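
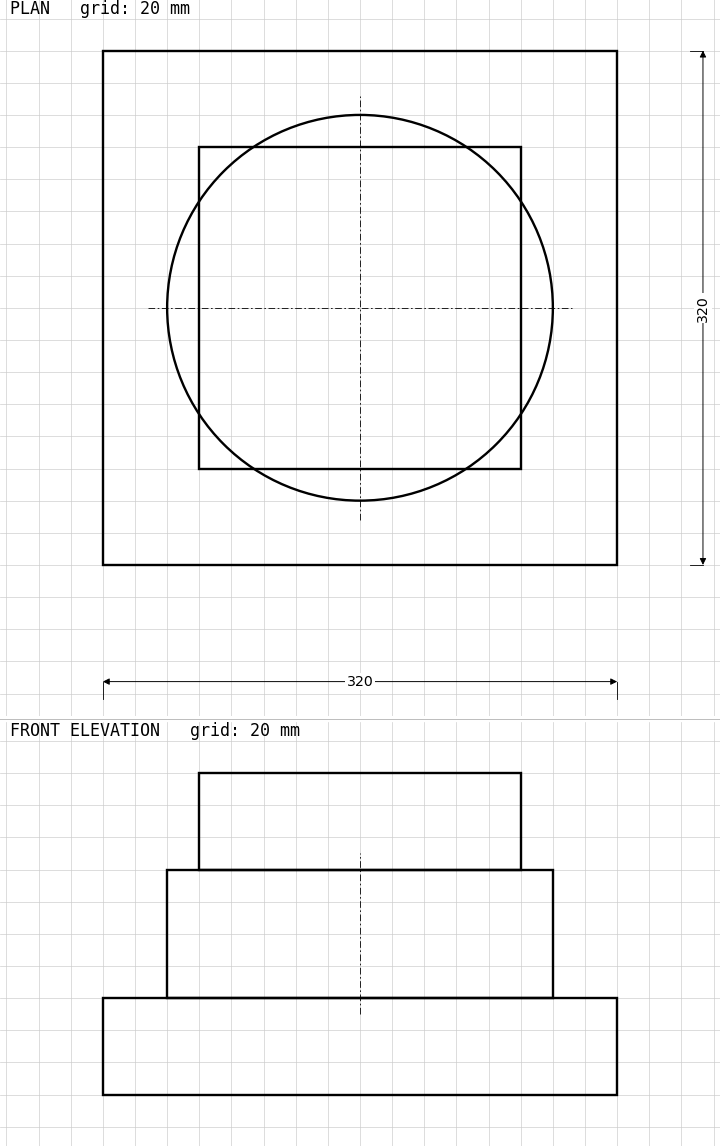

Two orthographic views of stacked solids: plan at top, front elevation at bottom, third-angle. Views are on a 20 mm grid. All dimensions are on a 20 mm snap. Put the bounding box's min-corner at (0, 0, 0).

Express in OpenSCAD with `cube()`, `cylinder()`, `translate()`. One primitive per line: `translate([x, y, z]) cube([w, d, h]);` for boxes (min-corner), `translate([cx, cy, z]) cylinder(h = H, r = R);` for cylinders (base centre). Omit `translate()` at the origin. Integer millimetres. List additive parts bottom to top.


cube([320, 320, 60]);
translate([160, 160, 60]) cylinder(h = 80, r = 120);
translate([60, 60, 140]) cube([200, 200, 60]);


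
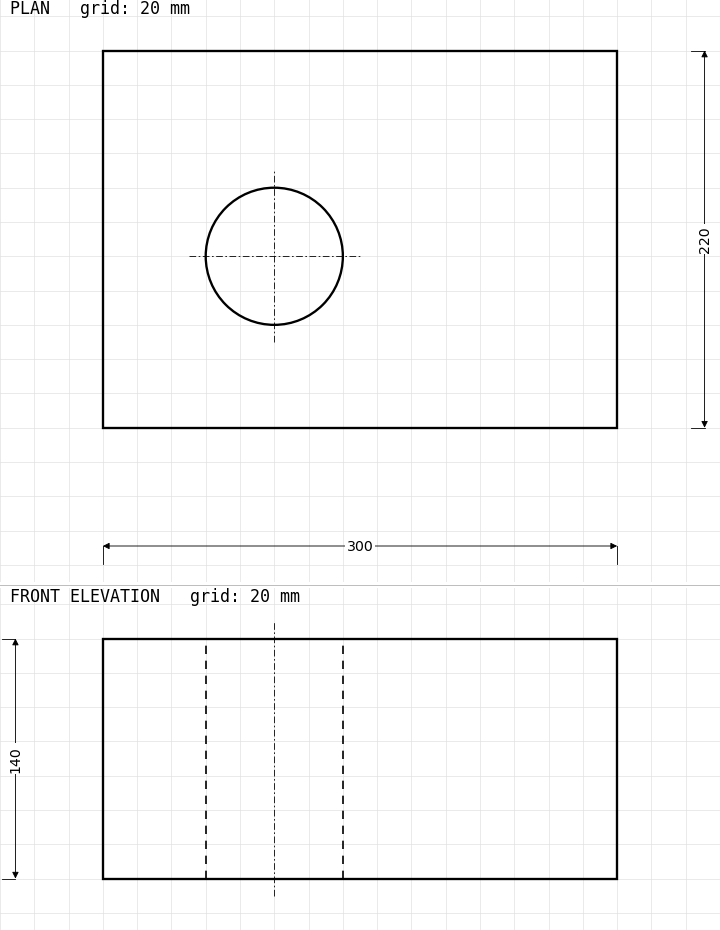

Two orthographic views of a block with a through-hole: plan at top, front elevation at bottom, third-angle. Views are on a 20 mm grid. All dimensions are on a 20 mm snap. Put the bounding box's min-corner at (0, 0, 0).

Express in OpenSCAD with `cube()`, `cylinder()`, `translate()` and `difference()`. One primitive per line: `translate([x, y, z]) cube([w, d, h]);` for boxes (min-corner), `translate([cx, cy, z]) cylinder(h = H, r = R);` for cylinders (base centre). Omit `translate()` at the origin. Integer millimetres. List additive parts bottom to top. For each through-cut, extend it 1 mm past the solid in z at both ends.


difference() {
  cube([300, 220, 140]);
  translate([100, 100, -1]) cylinder(h = 142, r = 40);
}


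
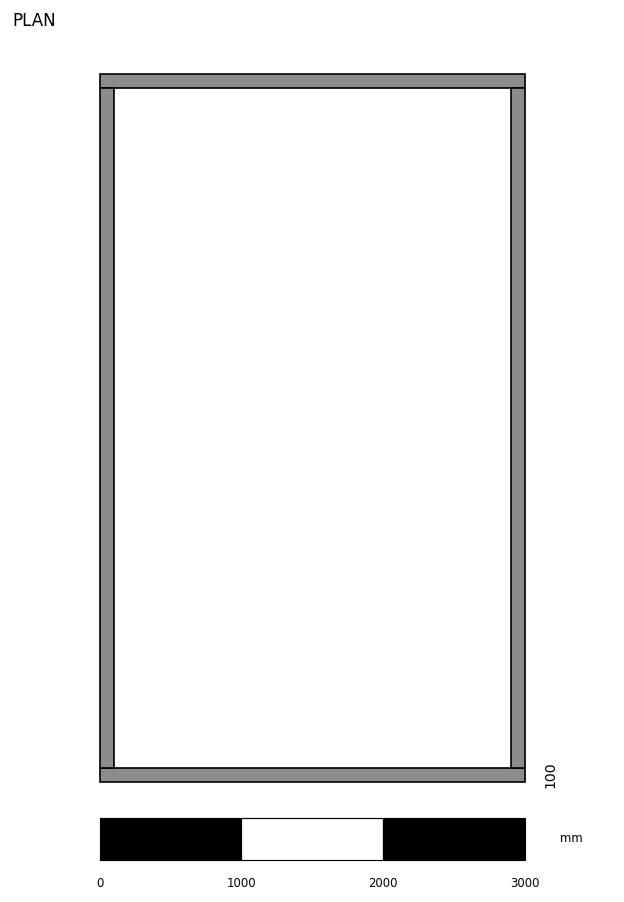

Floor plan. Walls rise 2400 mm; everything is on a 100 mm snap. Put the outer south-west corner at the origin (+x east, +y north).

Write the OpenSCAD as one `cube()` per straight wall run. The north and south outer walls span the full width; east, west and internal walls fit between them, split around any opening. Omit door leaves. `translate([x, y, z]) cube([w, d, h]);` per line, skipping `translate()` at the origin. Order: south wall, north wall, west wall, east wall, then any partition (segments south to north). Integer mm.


cube([3000, 100, 2400]);
translate([0, 4900, 0]) cube([3000, 100, 2400]);
translate([0, 100, 0]) cube([100, 4800, 2400]);
translate([2900, 100, 0]) cube([100, 4800, 2400]);


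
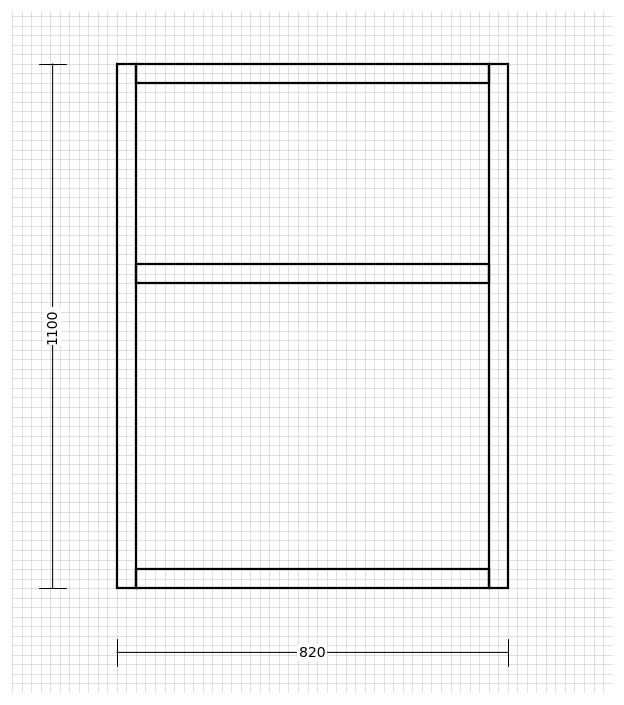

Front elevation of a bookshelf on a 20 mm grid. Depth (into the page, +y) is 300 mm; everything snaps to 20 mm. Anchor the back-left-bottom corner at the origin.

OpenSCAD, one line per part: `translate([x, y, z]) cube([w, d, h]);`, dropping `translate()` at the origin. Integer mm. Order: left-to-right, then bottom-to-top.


cube([40, 300, 1100]);
translate([40, 0, 0]) cube([740, 300, 40]);
translate([40, 0, 640]) cube([740, 300, 40]);
translate([40, 0, 1060]) cube([740, 300, 40]);
translate([780, 0, 0]) cube([40, 300, 1100]);


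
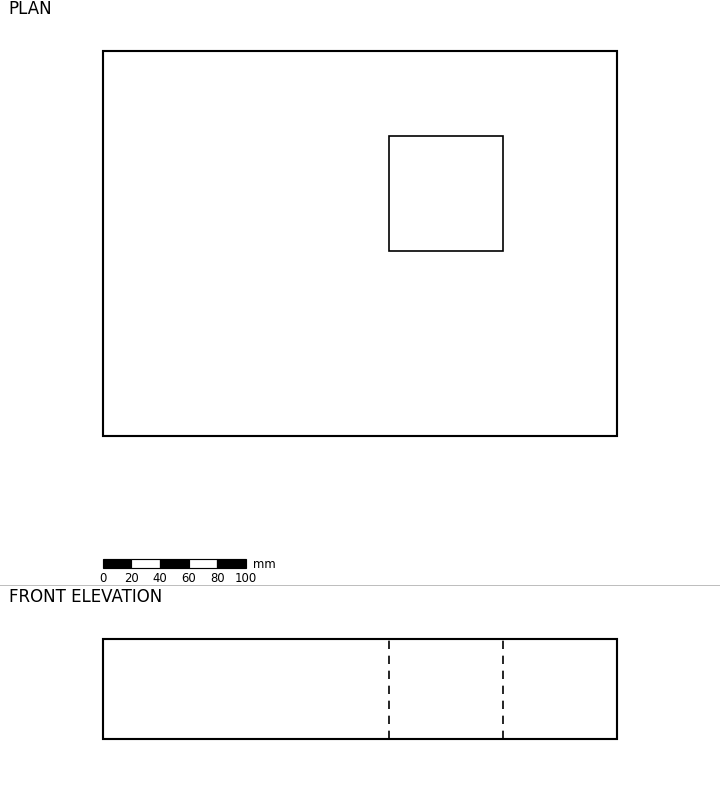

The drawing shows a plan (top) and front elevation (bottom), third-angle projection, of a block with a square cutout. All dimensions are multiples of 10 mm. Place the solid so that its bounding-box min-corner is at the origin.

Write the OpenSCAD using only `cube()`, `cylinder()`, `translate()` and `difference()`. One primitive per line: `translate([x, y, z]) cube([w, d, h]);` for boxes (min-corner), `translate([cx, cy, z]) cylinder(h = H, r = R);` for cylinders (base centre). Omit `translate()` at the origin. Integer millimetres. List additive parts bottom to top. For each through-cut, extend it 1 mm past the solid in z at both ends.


difference() {
  cube([360, 270, 70]);
  translate([200, 130, -1]) cube([80, 80, 72]);
}


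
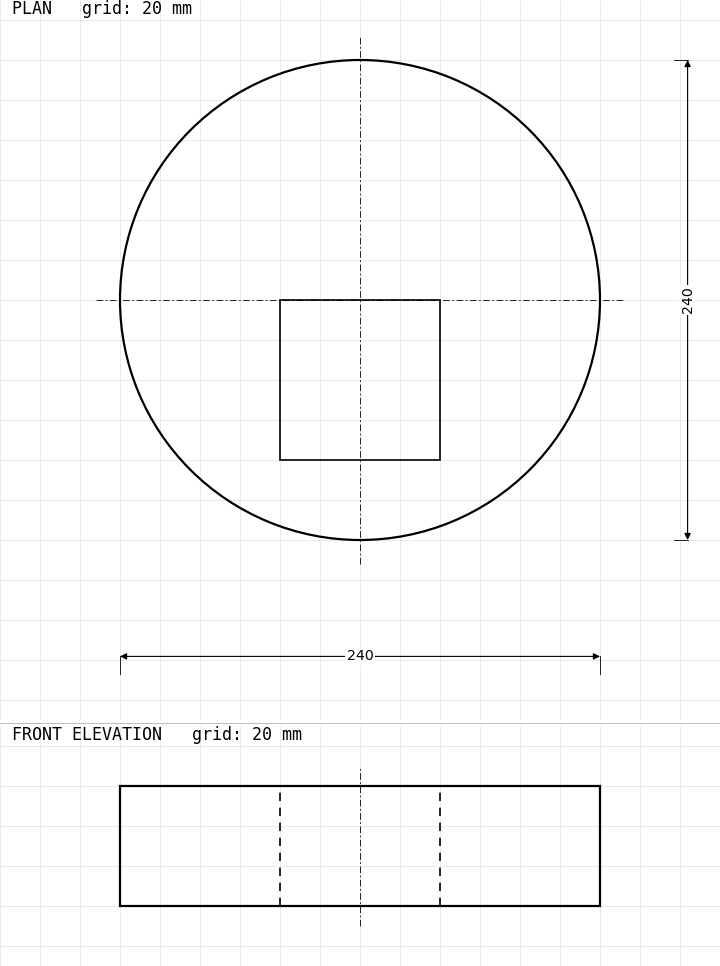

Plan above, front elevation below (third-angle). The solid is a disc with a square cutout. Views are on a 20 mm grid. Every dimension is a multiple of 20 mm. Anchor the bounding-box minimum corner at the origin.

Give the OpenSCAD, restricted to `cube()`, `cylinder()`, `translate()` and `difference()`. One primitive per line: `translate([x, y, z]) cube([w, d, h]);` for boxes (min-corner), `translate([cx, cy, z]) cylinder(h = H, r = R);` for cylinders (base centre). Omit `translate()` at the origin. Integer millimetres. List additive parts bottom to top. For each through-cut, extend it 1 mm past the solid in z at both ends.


difference() {
  translate([120, 120, 0]) cylinder(h = 60, r = 120);
  translate([80, 40, -1]) cube([80, 80, 62]);
}


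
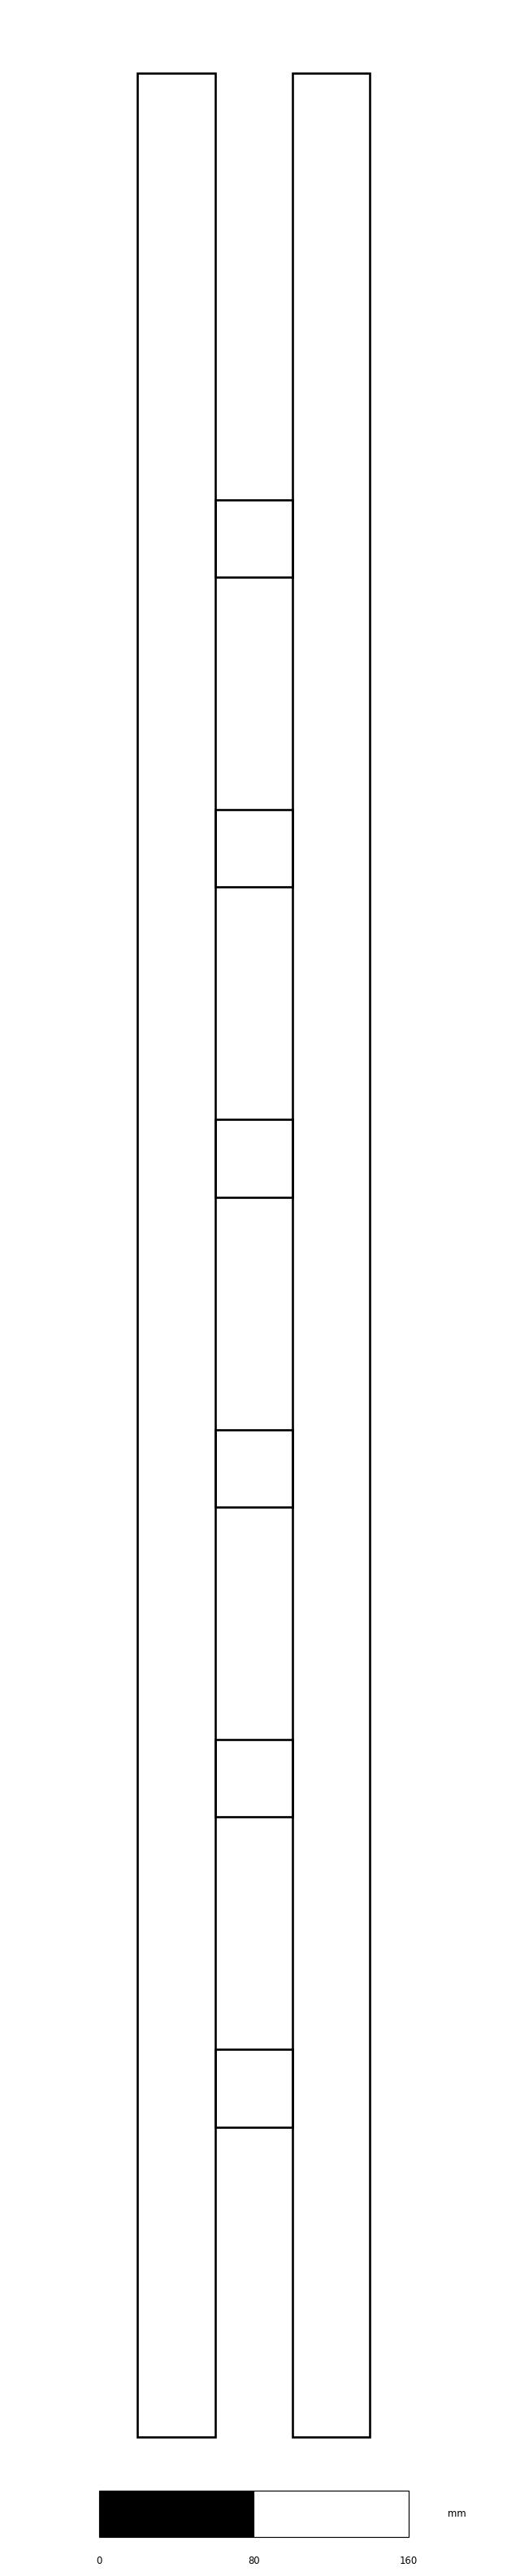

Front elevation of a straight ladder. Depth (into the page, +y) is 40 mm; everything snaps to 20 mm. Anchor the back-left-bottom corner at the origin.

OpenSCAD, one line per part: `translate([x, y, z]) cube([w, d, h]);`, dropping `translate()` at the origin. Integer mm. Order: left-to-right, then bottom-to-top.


cube([40, 40, 1220]);
translate([40, 0, 160]) cube([40, 40, 40]);
translate([40, 0, 320]) cube([40, 40, 40]);
translate([40, 0, 480]) cube([40, 40, 40]);
translate([40, 0, 640]) cube([40, 40, 40]);
translate([40, 0, 800]) cube([40, 40, 40]);
translate([40, 0, 960]) cube([40, 40, 40]);
translate([80, 0, 0]) cube([40, 40, 1220]);


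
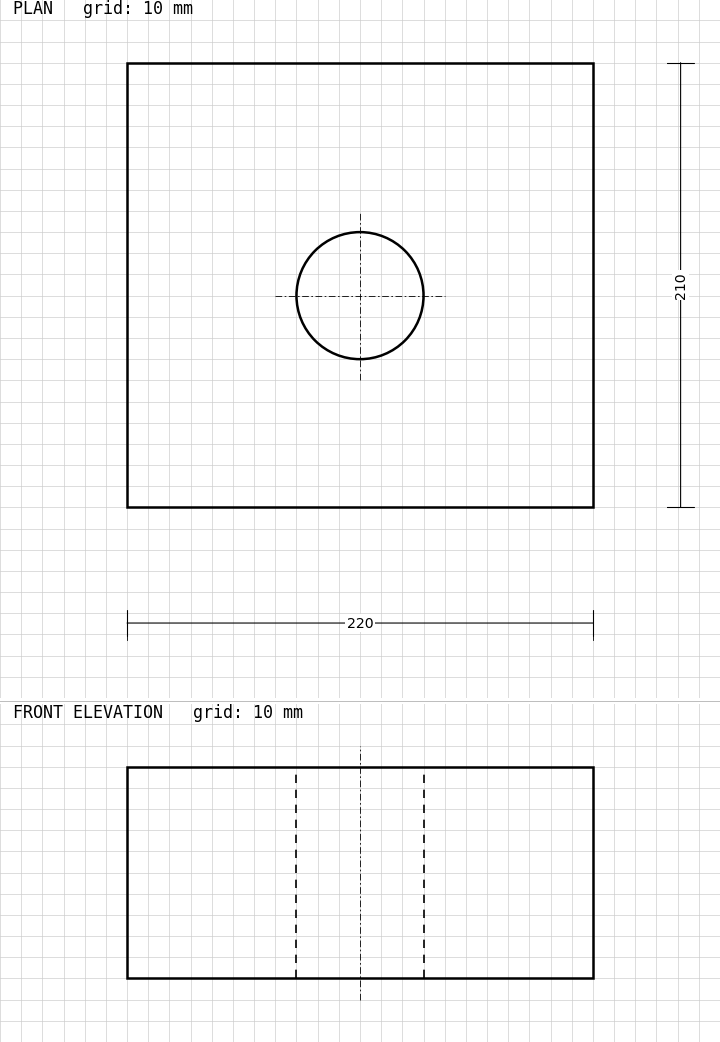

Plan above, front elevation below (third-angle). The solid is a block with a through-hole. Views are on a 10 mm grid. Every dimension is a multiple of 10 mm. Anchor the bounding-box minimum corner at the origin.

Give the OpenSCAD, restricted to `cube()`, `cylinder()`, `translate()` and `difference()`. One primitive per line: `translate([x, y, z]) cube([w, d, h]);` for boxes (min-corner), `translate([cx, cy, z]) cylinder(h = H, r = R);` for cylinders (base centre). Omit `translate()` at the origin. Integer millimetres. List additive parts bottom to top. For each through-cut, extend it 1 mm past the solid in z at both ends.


difference() {
  cube([220, 210, 100]);
  translate([110, 100, -1]) cylinder(h = 102, r = 30);
}


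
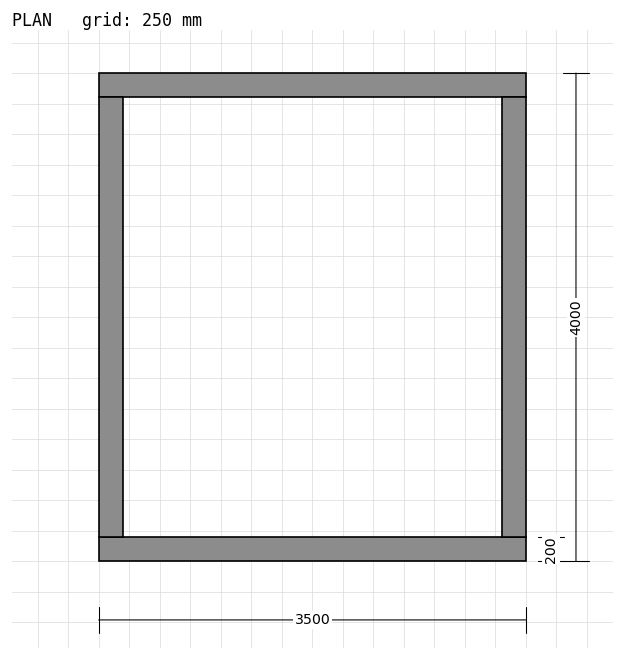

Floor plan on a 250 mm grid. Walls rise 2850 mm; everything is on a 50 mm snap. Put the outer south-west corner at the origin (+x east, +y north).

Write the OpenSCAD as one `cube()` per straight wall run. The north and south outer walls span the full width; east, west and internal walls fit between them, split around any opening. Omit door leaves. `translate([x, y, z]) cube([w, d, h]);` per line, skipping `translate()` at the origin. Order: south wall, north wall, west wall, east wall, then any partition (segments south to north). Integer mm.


cube([3500, 200, 2850]);
translate([0, 3800, 0]) cube([3500, 200, 2850]);
translate([0, 200, 0]) cube([200, 3600, 2850]);
translate([3300, 200, 0]) cube([200, 3600, 2850]);


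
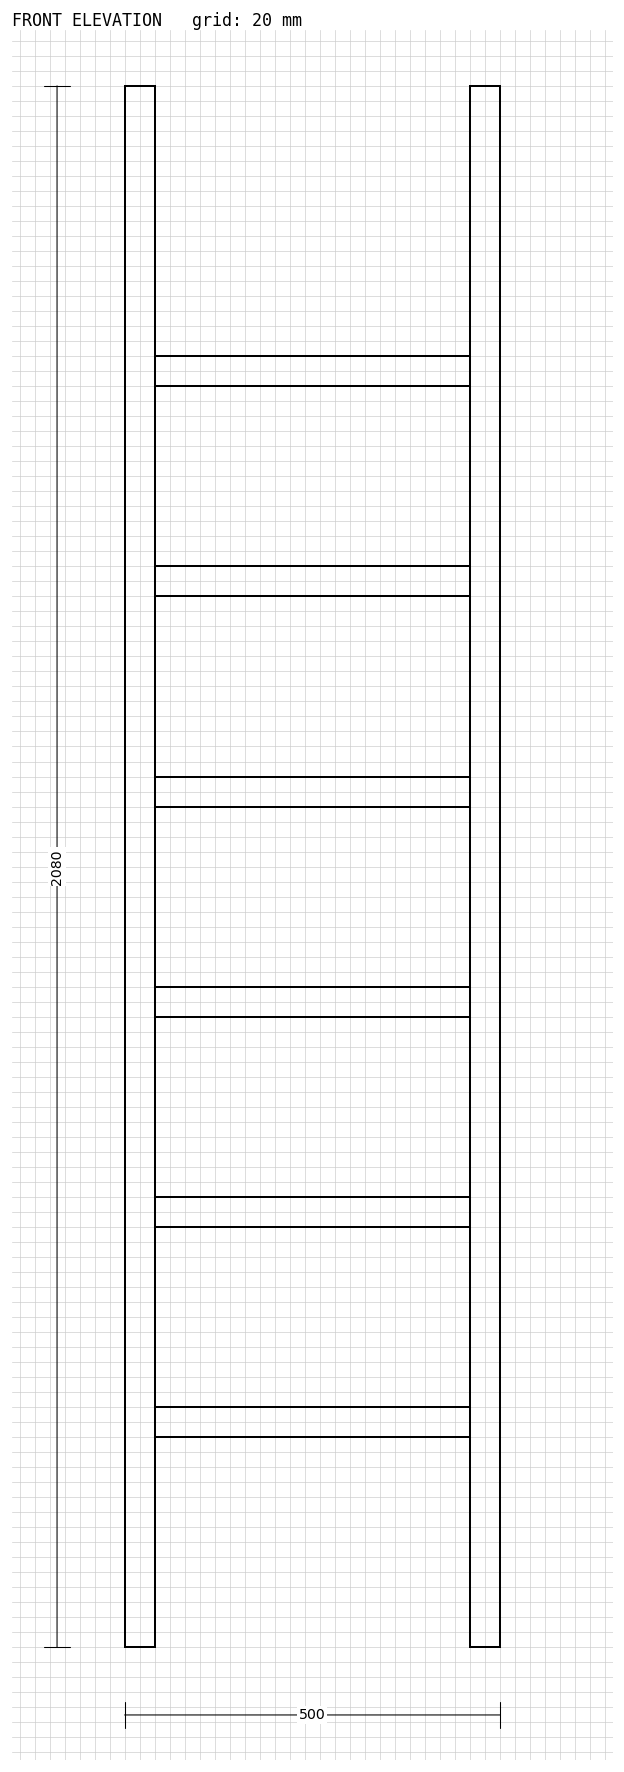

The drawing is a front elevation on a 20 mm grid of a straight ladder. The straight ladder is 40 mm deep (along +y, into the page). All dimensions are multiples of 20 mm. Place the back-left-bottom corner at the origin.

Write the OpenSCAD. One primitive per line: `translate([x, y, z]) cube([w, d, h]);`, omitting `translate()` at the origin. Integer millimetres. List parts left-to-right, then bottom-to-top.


cube([40, 40, 2080]);
translate([40, 0, 280]) cube([420, 40, 40]);
translate([40, 0, 560]) cube([420, 40, 40]);
translate([40, 0, 840]) cube([420, 40, 40]);
translate([40, 0, 1120]) cube([420, 40, 40]);
translate([40, 0, 1400]) cube([420, 40, 40]);
translate([40, 0, 1680]) cube([420, 40, 40]);
translate([460, 0, 0]) cube([40, 40, 2080]);


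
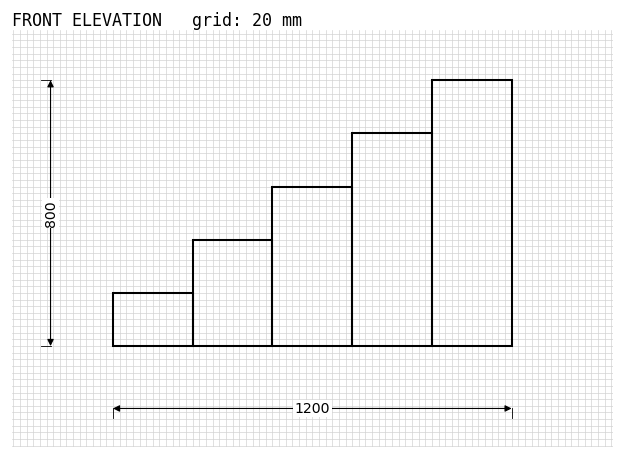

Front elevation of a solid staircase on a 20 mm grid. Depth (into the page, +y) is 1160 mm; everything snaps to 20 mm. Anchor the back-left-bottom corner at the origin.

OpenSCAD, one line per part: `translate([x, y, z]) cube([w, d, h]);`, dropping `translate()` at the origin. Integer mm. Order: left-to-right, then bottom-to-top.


cube([240, 1160, 160]);
translate([240, 0, 0]) cube([240, 1160, 320]);
translate([480, 0, 0]) cube([240, 1160, 480]);
translate([720, 0, 0]) cube([240, 1160, 640]);
translate([960, 0, 0]) cube([240, 1160, 800]);


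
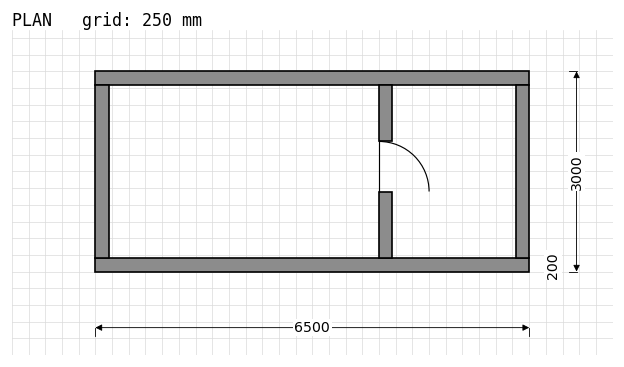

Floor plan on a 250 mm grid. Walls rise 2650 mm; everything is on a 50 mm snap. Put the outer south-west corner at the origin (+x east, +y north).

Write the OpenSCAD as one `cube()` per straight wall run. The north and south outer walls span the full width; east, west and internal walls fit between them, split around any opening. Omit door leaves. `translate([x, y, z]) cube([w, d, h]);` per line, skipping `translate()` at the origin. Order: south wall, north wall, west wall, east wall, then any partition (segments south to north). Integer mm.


cube([6500, 200, 2650]);
translate([0, 2800, 0]) cube([6500, 200, 2650]);
translate([0, 200, 0]) cube([200, 2600, 2650]);
translate([6300, 200, 0]) cube([200, 2600, 2650]);
translate([4250, 200, 0]) cube([200, 1000, 2650]);
translate([4250, 1950, 0]) cube([200, 850, 2650]);


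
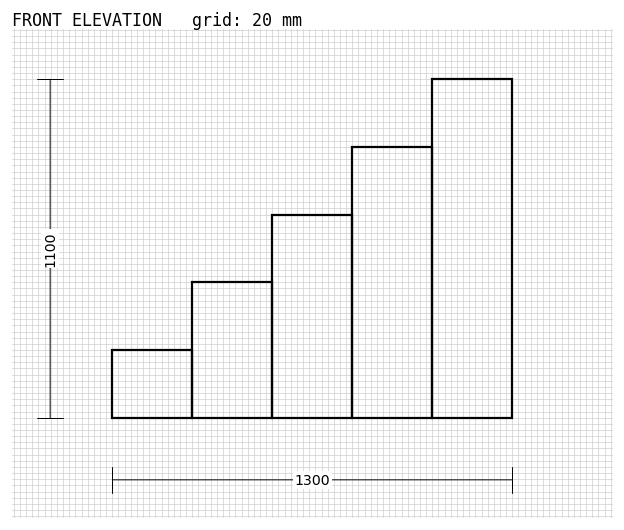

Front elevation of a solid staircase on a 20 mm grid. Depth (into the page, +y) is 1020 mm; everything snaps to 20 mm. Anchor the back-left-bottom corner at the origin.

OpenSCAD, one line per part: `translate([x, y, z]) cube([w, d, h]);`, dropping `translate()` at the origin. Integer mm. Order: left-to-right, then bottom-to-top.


cube([260, 1020, 220]);
translate([260, 0, 0]) cube([260, 1020, 440]);
translate([520, 0, 0]) cube([260, 1020, 660]);
translate([780, 0, 0]) cube([260, 1020, 880]);
translate([1040, 0, 0]) cube([260, 1020, 1100]);


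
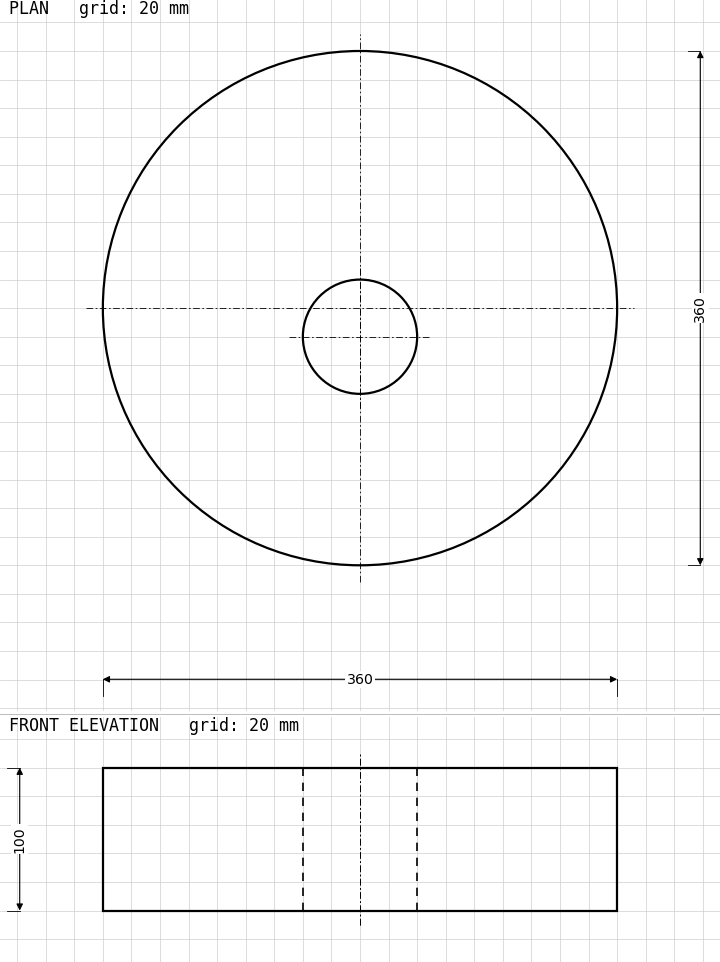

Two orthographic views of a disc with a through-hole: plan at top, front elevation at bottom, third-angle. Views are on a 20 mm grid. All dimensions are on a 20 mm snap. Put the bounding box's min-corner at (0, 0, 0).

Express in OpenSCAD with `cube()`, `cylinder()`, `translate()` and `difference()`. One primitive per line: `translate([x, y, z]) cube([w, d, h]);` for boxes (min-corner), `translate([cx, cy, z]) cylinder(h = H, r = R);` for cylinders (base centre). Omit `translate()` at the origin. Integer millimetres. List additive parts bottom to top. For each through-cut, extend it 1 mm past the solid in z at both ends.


difference() {
  translate([180, 180, 0]) cylinder(h = 100, r = 180);
  translate([180, 160, -1]) cylinder(h = 102, r = 40);
}


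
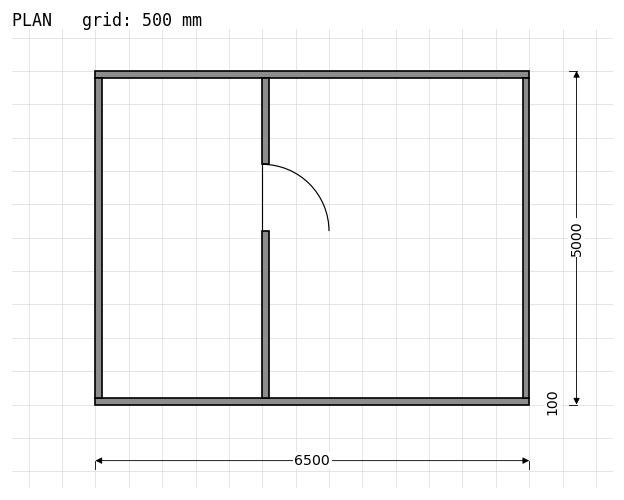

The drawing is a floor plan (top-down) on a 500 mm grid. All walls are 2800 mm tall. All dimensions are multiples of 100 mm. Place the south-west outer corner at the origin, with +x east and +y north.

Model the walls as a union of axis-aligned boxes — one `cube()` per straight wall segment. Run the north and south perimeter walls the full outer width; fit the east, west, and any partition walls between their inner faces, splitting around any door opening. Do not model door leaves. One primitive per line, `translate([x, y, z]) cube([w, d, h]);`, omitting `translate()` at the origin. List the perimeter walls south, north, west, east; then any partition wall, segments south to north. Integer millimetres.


cube([6500, 100, 2800]);
translate([0, 4900, 0]) cube([6500, 100, 2800]);
translate([0, 100, 0]) cube([100, 4800, 2800]);
translate([6400, 100, 0]) cube([100, 4800, 2800]);
translate([2500, 100, 0]) cube([100, 2500, 2800]);
translate([2500, 3600, 0]) cube([100, 1300, 2800]);


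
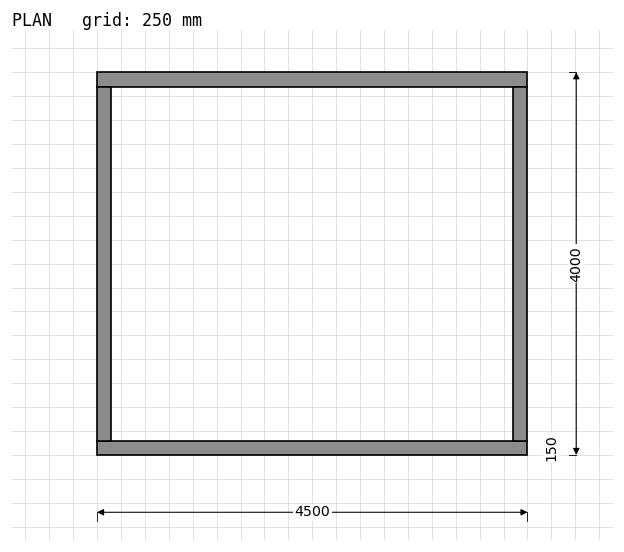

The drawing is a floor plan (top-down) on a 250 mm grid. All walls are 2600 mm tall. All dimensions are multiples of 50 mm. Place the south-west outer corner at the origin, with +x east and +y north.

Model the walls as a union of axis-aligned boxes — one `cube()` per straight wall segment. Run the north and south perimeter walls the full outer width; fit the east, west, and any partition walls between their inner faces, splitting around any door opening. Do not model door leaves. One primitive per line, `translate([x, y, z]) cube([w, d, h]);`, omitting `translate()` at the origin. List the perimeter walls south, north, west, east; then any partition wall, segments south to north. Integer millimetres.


cube([4500, 150, 2600]);
translate([0, 3850, 0]) cube([4500, 150, 2600]);
translate([0, 150, 0]) cube([150, 3700, 2600]);
translate([4350, 150, 0]) cube([150, 3700, 2600]);


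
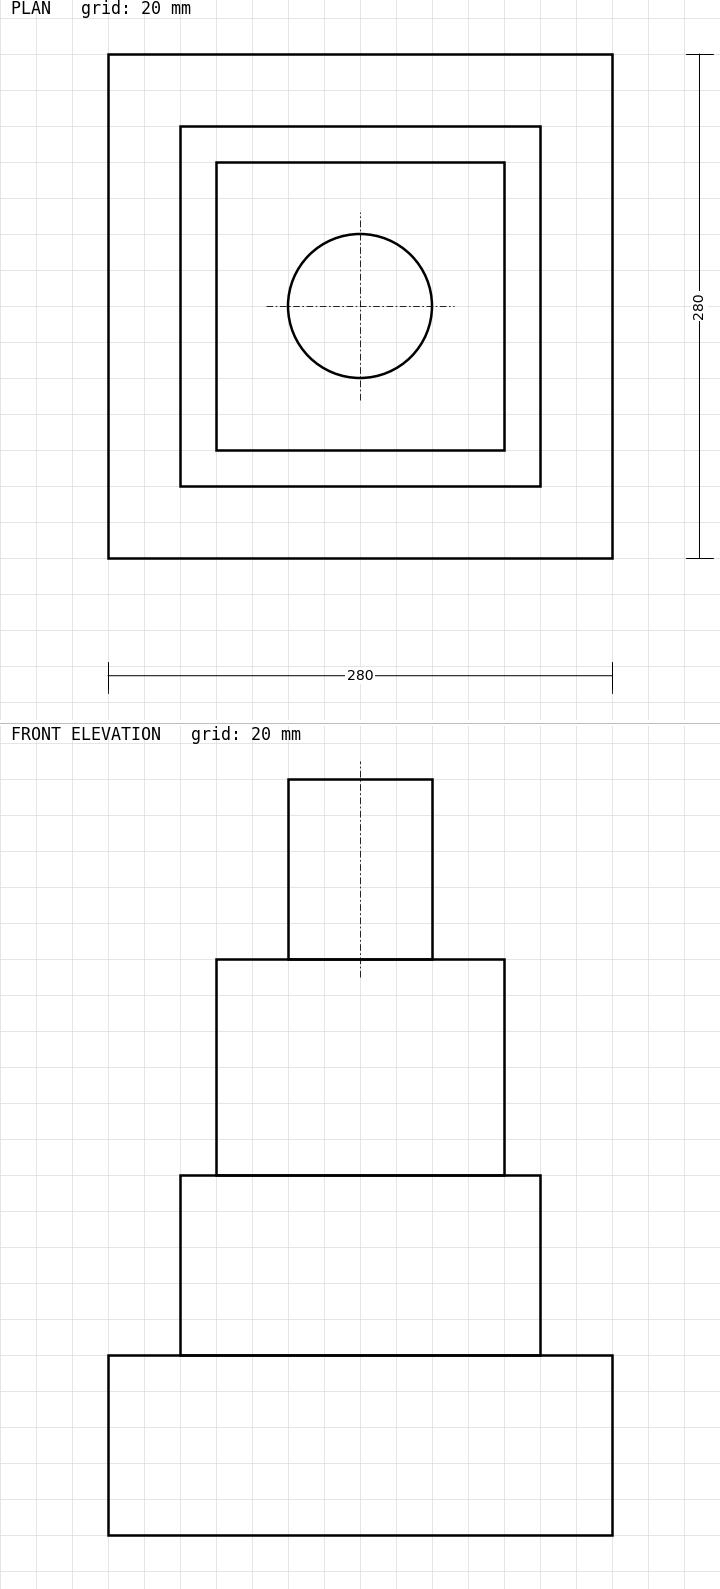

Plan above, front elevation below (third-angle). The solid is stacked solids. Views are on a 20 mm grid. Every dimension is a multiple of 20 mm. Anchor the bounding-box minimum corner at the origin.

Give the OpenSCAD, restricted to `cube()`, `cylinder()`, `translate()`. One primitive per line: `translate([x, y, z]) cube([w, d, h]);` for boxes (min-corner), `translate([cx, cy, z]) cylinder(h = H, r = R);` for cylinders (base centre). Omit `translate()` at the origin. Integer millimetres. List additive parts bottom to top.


cube([280, 280, 100]);
translate([40, 40, 100]) cube([200, 200, 100]);
translate([60, 60, 200]) cube([160, 160, 120]);
translate([140, 140, 320]) cylinder(h = 100, r = 40);


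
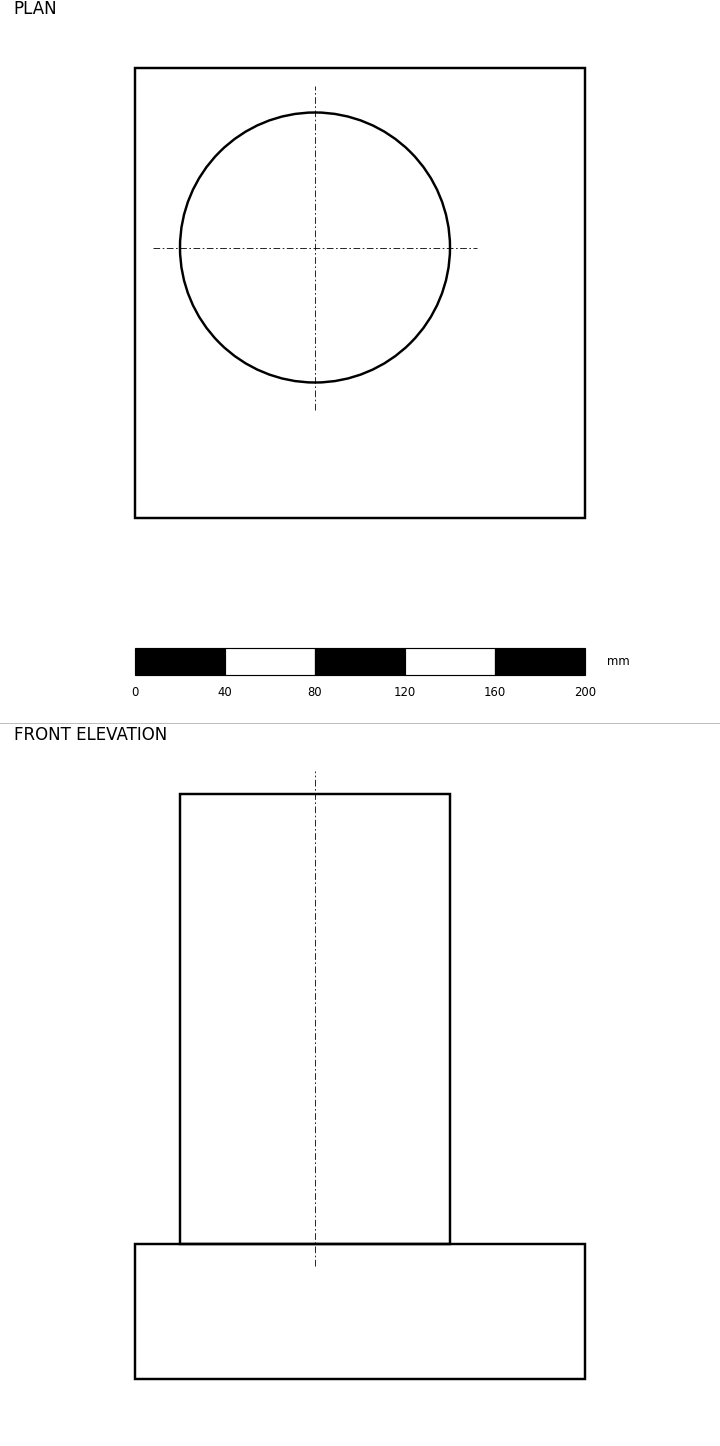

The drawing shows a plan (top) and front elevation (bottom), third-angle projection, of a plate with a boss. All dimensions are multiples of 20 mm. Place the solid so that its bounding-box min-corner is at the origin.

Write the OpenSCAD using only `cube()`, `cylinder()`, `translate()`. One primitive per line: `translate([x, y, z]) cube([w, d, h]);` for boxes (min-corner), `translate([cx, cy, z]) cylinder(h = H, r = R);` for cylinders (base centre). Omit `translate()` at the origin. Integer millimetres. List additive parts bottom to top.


cube([200, 200, 60]);
translate([80, 120, 60]) cylinder(h = 200, r = 60);


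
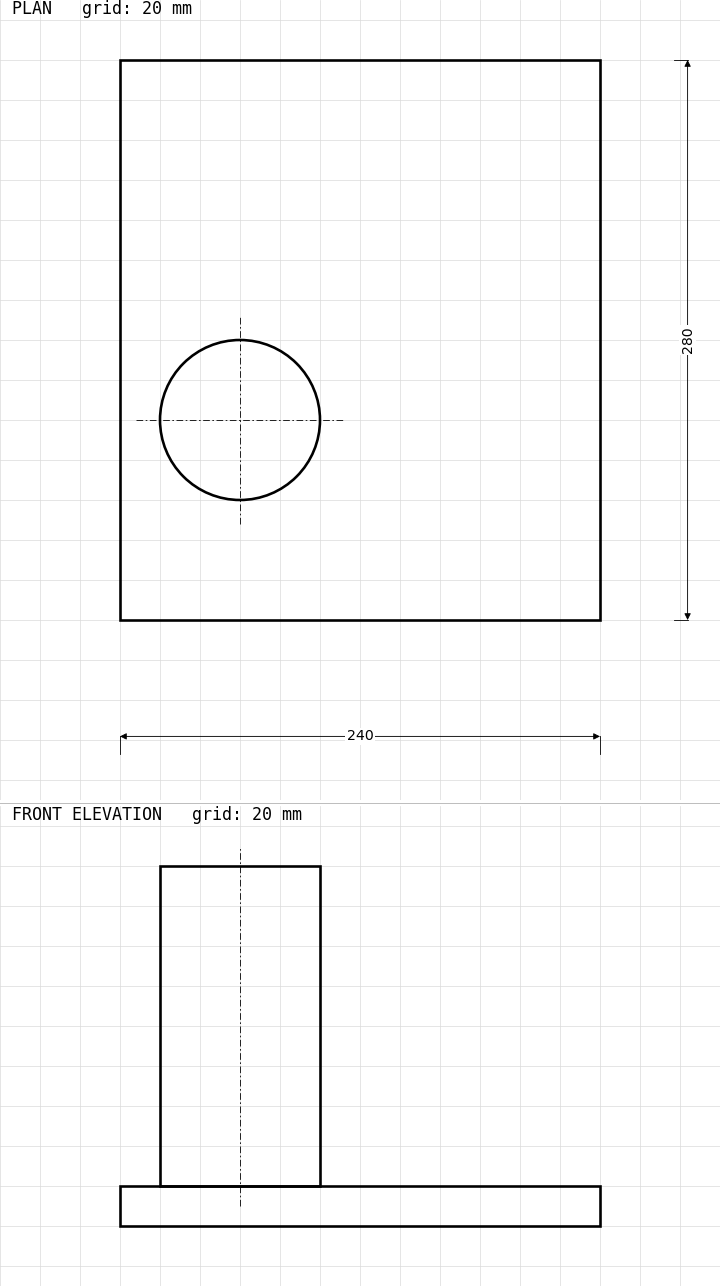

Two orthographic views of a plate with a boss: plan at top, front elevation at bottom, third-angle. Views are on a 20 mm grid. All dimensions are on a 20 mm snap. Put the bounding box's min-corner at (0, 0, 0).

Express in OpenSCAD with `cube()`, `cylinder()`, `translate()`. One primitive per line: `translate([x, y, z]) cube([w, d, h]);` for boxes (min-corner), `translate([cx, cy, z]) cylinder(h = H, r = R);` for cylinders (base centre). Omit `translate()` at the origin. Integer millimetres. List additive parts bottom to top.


cube([240, 280, 20]);
translate([60, 100, 20]) cylinder(h = 160, r = 40);


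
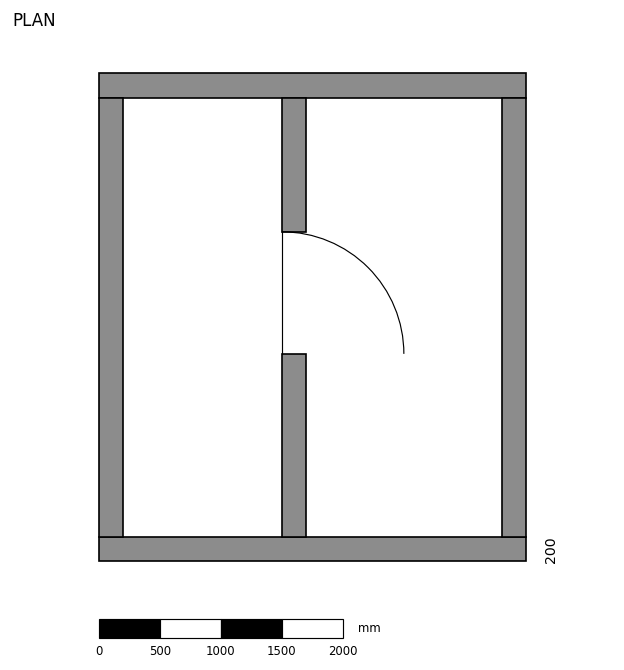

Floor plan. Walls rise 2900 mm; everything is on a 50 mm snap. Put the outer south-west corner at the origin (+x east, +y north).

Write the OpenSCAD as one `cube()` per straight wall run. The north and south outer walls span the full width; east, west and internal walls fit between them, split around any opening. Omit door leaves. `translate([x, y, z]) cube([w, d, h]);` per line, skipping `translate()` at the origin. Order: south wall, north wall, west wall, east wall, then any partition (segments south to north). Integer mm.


cube([3500, 200, 2900]);
translate([0, 3800, 0]) cube([3500, 200, 2900]);
translate([0, 200, 0]) cube([200, 3600, 2900]);
translate([3300, 200, 0]) cube([200, 3600, 2900]);
translate([1500, 200, 0]) cube([200, 1500, 2900]);
translate([1500, 2700, 0]) cube([200, 1100, 2900]);


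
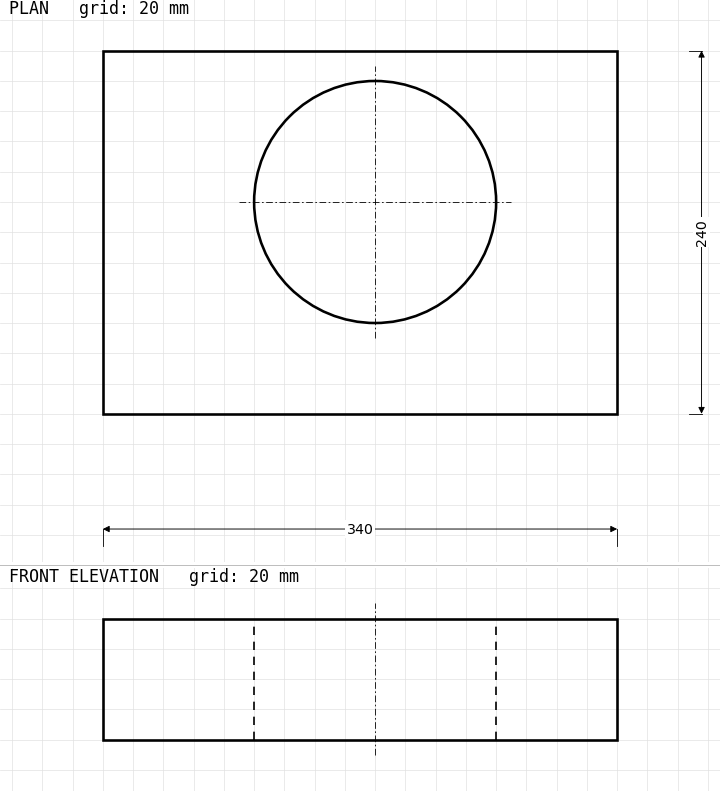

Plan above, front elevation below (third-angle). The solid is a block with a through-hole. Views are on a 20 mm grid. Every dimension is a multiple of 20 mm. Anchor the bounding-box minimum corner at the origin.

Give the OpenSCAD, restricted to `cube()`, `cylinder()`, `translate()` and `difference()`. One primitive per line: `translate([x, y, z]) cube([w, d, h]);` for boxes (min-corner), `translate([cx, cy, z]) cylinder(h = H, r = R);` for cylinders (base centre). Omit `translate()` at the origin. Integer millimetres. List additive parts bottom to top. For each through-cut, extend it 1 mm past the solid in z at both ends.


difference() {
  cube([340, 240, 80]);
  translate([180, 140, -1]) cylinder(h = 82, r = 80);
}


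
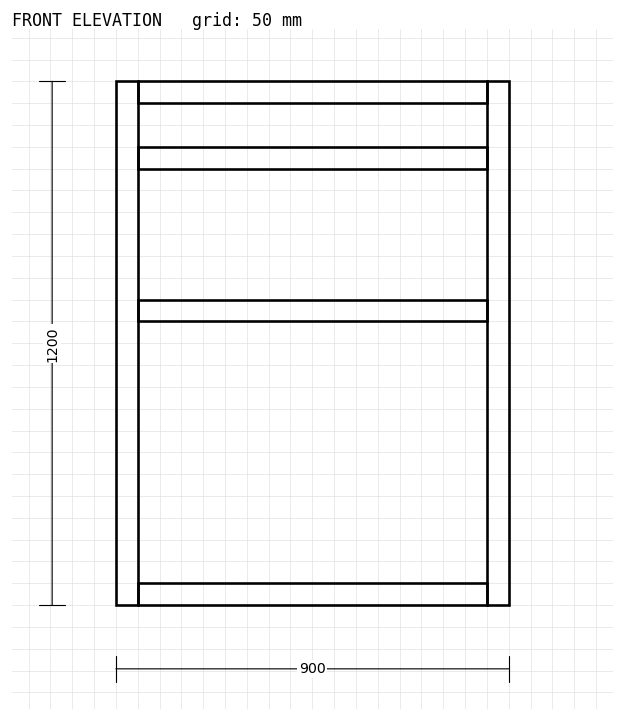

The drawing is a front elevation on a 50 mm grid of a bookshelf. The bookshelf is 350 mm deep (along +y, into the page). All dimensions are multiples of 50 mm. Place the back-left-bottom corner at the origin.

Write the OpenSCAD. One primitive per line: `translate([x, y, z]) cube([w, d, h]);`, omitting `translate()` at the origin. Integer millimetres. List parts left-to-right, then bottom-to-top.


cube([50, 350, 1200]);
translate([50, 0, 0]) cube([800, 350, 50]);
translate([50, 0, 650]) cube([800, 350, 50]);
translate([50, 0, 1000]) cube([800, 350, 50]);
translate([50, 0, 1150]) cube([800, 350, 50]);
translate([850, 0, 0]) cube([50, 350, 1200]);


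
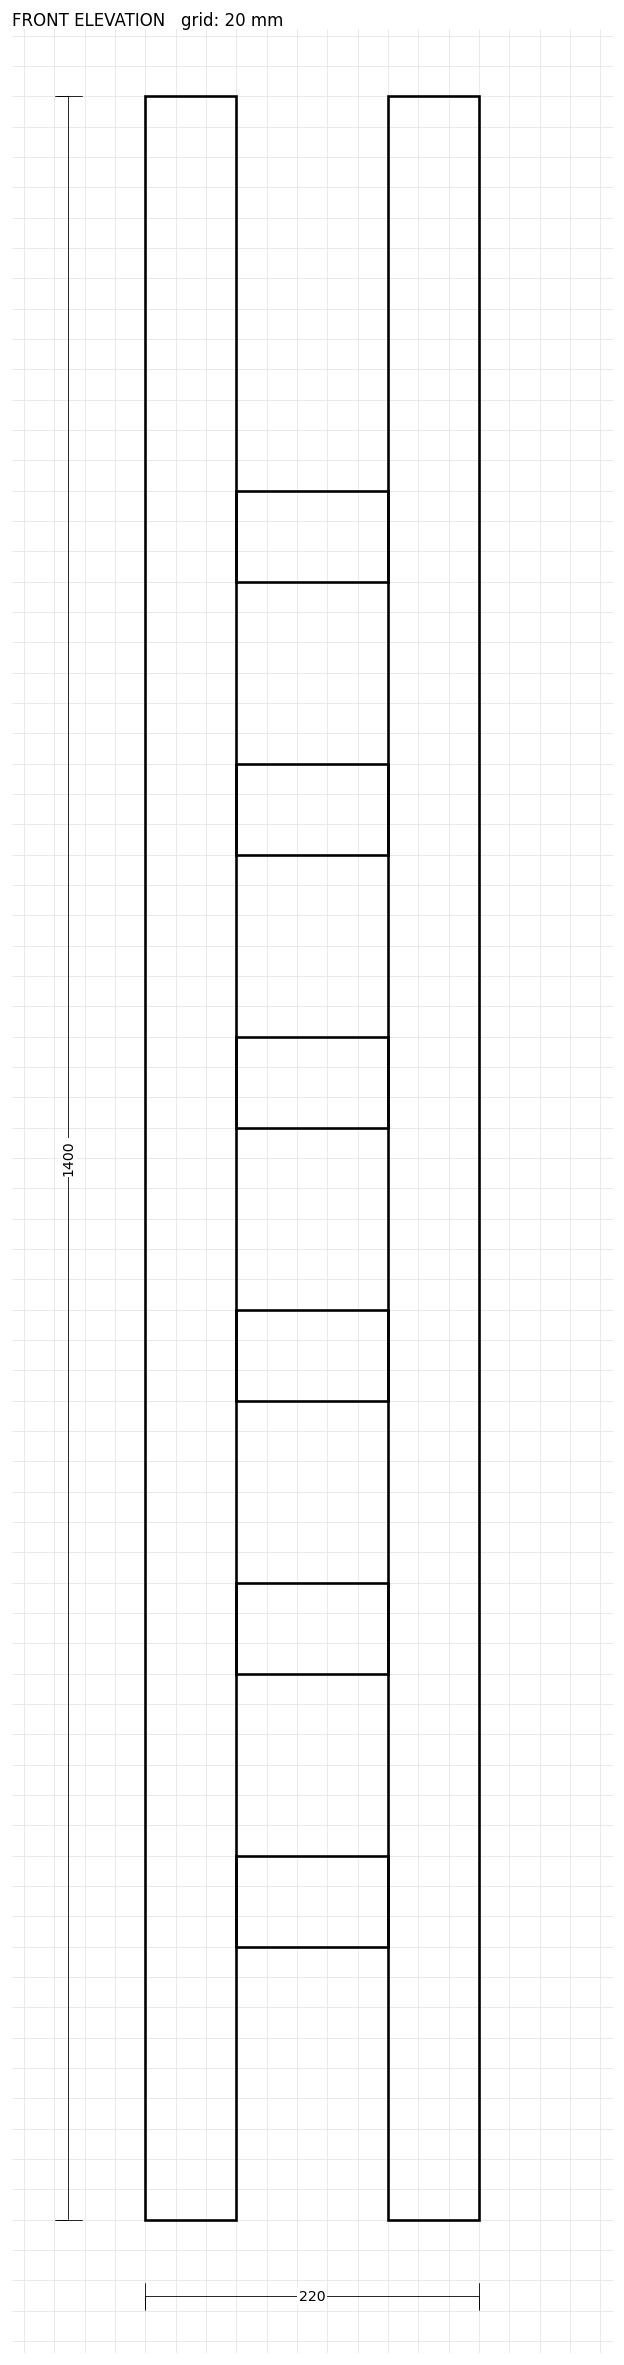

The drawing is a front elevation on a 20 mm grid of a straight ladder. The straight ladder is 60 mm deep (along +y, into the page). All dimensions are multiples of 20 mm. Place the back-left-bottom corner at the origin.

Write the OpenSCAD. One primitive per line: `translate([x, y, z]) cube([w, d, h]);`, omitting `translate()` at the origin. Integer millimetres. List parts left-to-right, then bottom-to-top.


cube([60, 60, 1400]);
translate([60, 0, 180]) cube([100, 60, 60]);
translate([60, 0, 360]) cube([100, 60, 60]);
translate([60, 0, 540]) cube([100, 60, 60]);
translate([60, 0, 720]) cube([100, 60, 60]);
translate([60, 0, 900]) cube([100, 60, 60]);
translate([60, 0, 1080]) cube([100, 60, 60]);
translate([160, 0, 0]) cube([60, 60, 1400]);


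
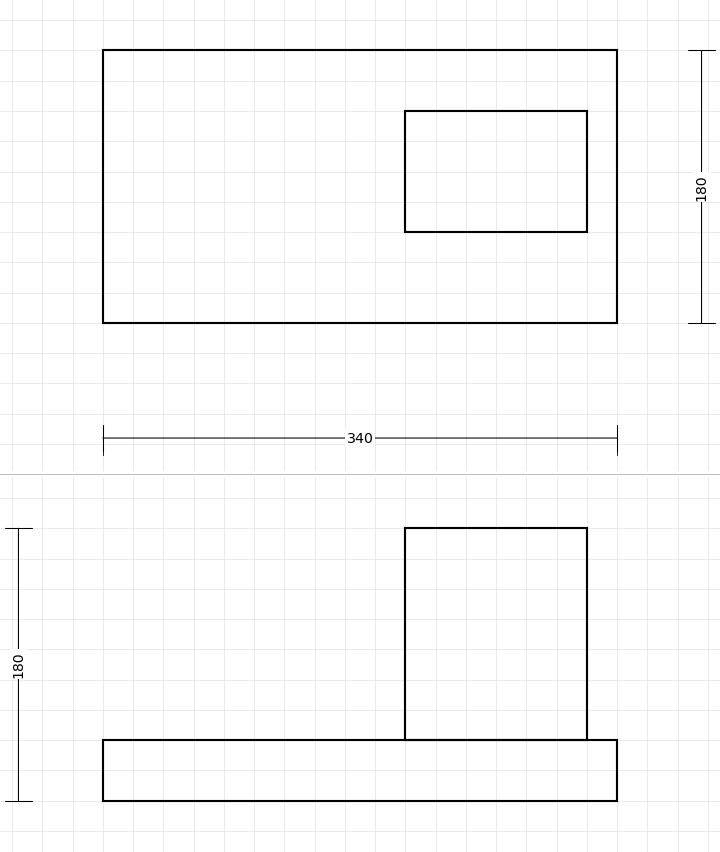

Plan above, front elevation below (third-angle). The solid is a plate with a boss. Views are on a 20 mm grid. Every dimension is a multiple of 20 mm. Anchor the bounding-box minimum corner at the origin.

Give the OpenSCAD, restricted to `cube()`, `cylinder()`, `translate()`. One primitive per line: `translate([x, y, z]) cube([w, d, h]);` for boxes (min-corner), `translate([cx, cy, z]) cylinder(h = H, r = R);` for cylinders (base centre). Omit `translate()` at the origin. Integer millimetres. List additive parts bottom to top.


cube([340, 180, 40]);
translate([200, 60, 40]) cube([120, 80, 140]);


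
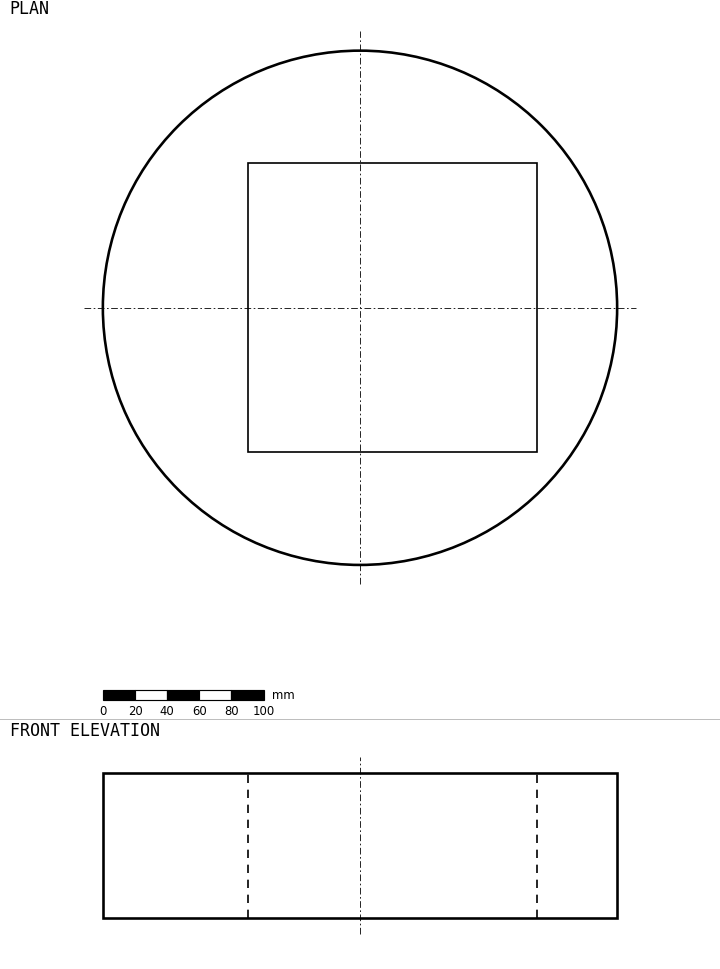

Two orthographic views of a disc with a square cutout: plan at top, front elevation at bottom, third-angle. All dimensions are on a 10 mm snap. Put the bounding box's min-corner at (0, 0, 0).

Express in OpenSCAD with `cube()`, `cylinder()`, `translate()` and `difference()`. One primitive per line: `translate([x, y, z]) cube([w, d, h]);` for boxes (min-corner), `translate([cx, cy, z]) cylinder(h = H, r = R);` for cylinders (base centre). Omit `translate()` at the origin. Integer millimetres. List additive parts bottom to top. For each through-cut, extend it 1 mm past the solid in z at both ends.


difference() {
  translate([160, 160, 0]) cylinder(h = 90, r = 160);
  translate([90, 70, -1]) cube([180, 180, 92]);
}


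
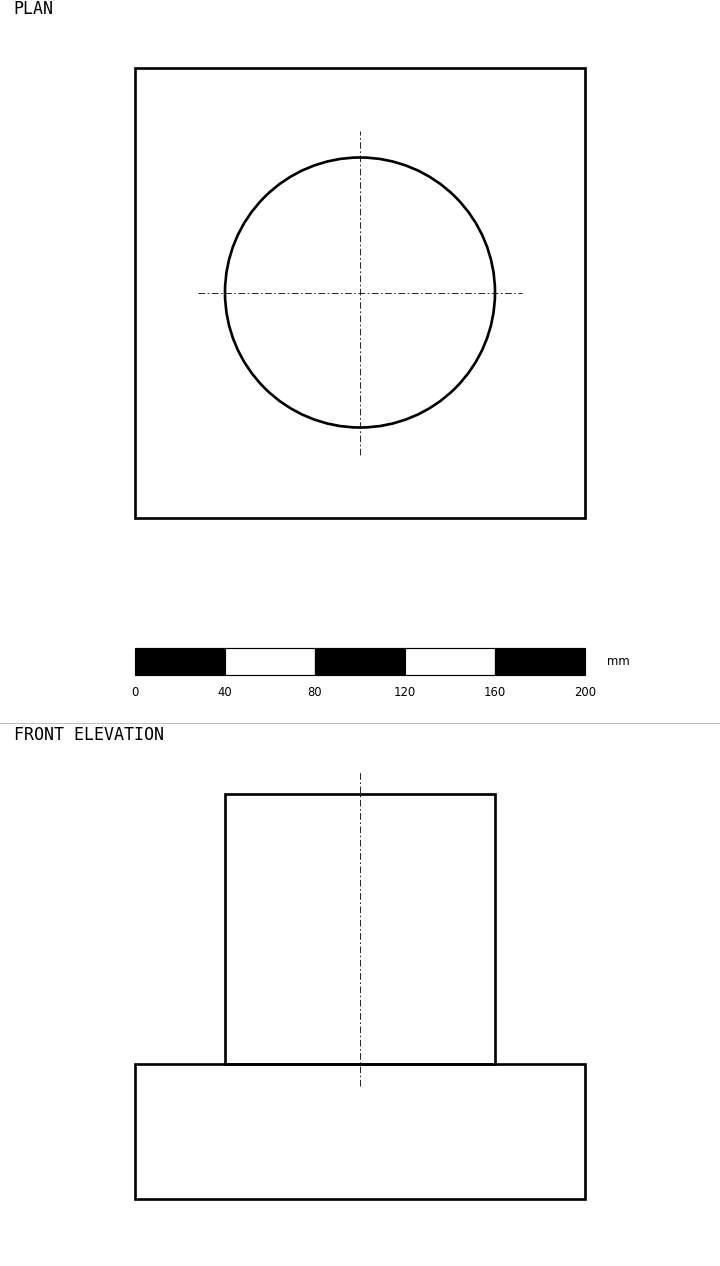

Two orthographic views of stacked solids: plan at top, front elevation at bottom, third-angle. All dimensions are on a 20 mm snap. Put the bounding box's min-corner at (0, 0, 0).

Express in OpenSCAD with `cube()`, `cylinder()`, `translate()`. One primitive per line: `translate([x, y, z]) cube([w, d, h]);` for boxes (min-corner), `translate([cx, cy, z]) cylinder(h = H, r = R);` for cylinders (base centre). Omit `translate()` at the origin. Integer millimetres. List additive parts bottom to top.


cube([200, 200, 60]);
translate([100, 100, 60]) cylinder(h = 120, r = 60);


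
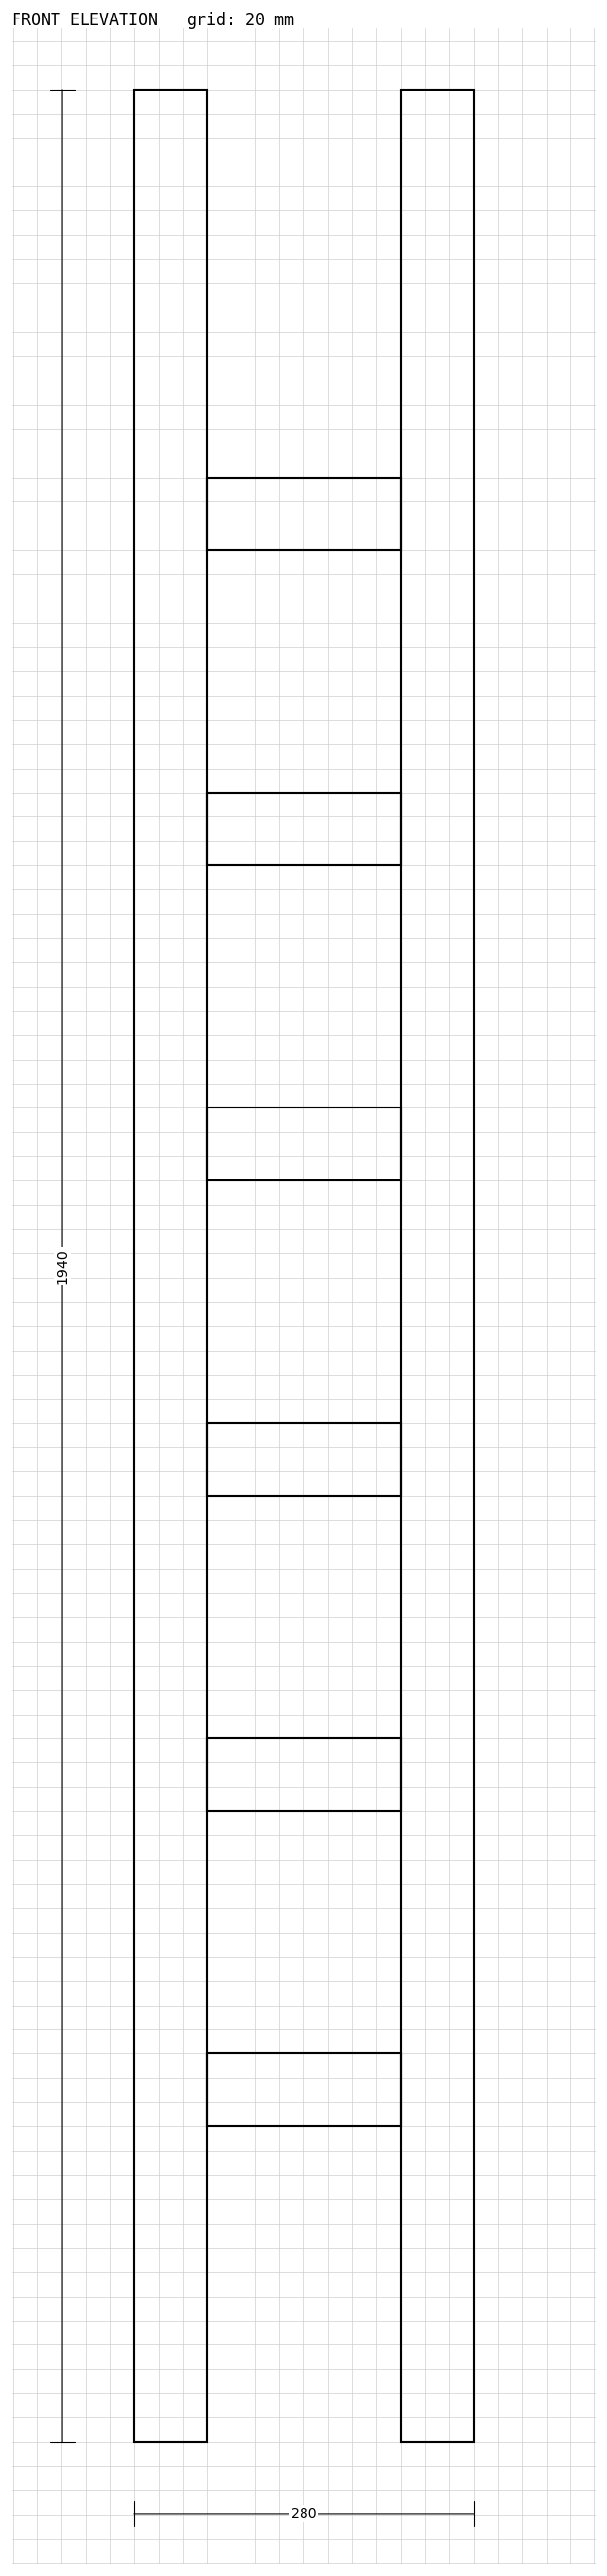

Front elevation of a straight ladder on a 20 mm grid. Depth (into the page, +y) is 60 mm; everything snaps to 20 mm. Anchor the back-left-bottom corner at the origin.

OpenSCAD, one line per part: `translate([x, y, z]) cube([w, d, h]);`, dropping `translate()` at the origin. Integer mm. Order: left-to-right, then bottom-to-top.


cube([60, 60, 1940]);
translate([60, 0, 260]) cube([160, 60, 60]);
translate([60, 0, 520]) cube([160, 60, 60]);
translate([60, 0, 780]) cube([160, 60, 60]);
translate([60, 0, 1040]) cube([160, 60, 60]);
translate([60, 0, 1300]) cube([160, 60, 60]);
translate([60, 0, 1560]) cube([160, 60, 60]);
translate([220, 0, 0]) cube([60, 60, 1940]);


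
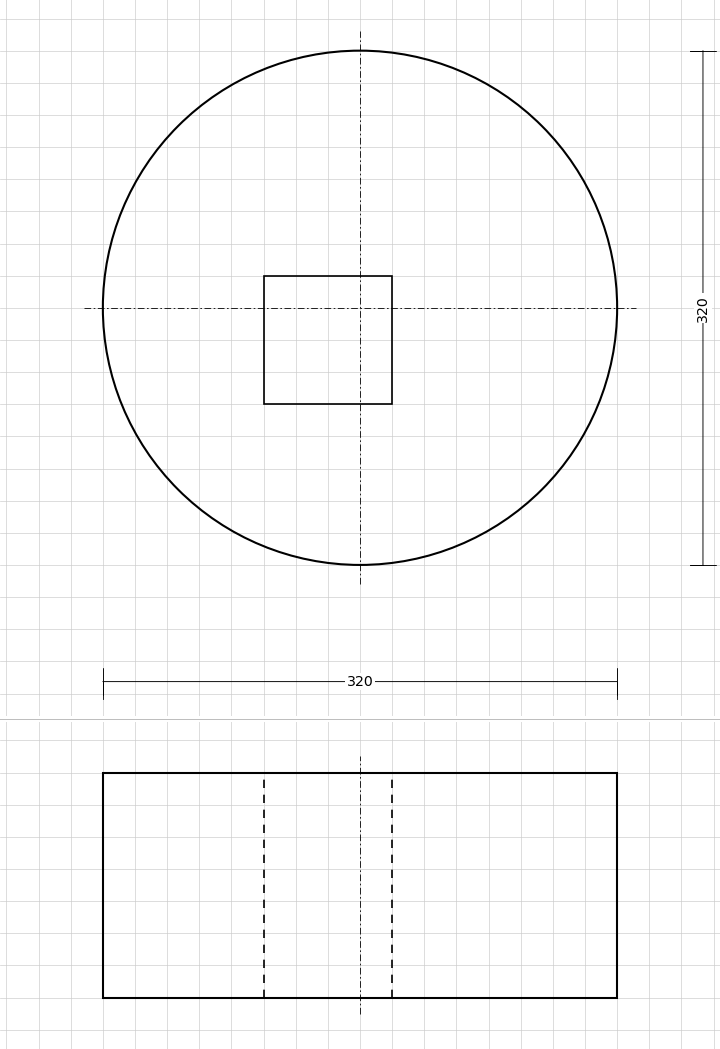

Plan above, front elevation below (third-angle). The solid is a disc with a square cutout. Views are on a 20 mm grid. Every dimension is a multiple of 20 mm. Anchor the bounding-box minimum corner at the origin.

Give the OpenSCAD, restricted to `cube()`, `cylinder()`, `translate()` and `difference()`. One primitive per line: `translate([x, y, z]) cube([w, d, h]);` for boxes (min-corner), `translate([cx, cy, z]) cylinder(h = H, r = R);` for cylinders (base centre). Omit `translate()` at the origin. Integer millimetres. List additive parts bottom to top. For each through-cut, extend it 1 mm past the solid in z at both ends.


difference() {
  translate([160, 160, 0]) cylinder(h = 140, r = 160);
  translate([100, 100, -1]) cube([80, 80, 142]);
}


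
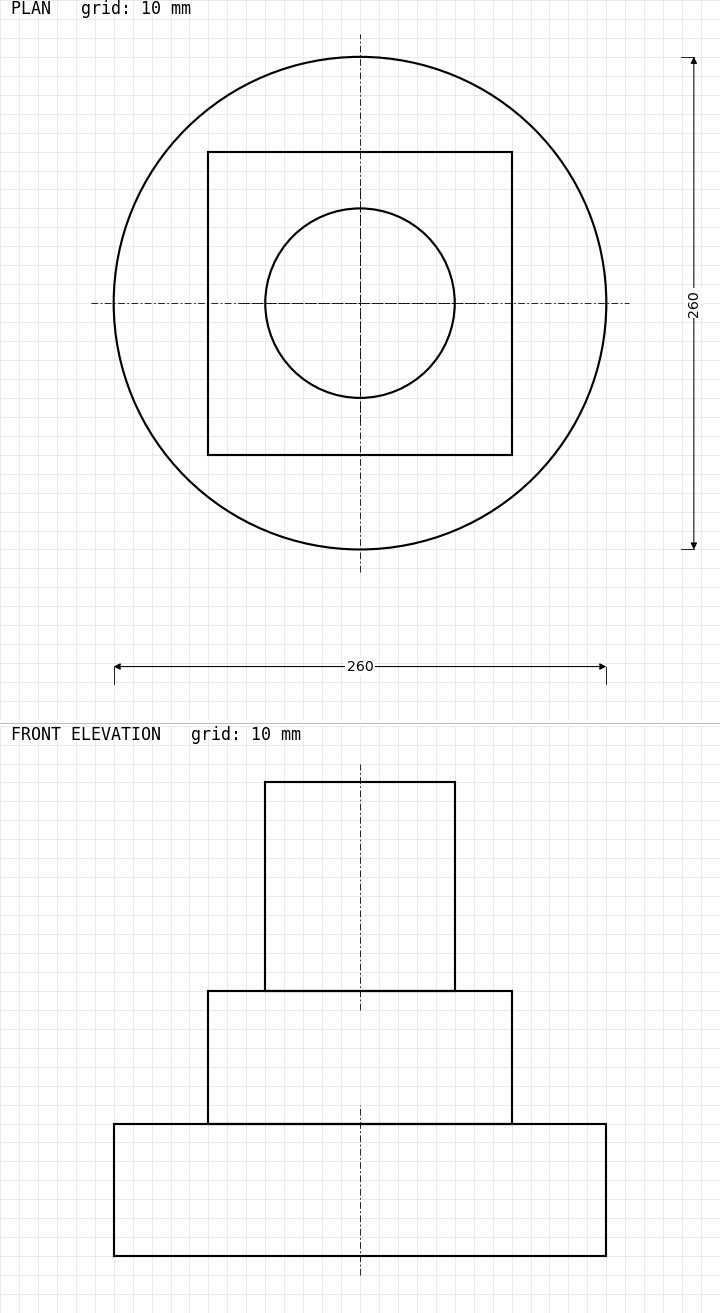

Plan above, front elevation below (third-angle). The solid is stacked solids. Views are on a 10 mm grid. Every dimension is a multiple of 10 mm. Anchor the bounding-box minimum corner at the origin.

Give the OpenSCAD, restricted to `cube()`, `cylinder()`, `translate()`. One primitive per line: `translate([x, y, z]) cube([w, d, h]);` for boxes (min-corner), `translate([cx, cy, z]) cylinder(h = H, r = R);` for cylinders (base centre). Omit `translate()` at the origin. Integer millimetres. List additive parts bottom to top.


translate([130, 130, 0]) cylinder(h = 70, r = 130);
translate([50, 50, 70]) cube([160, 160, 70]);
translate([130, 130, 140]) cylinder(h = 110, r = 50);


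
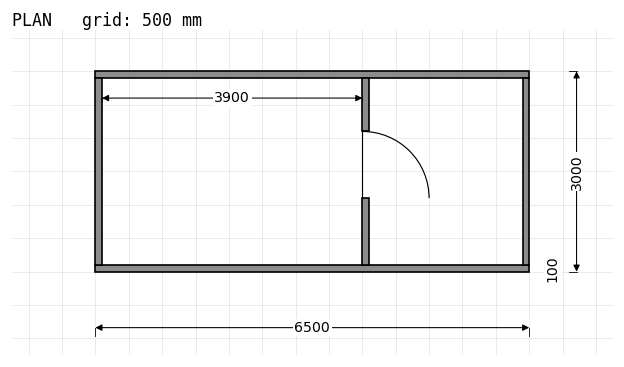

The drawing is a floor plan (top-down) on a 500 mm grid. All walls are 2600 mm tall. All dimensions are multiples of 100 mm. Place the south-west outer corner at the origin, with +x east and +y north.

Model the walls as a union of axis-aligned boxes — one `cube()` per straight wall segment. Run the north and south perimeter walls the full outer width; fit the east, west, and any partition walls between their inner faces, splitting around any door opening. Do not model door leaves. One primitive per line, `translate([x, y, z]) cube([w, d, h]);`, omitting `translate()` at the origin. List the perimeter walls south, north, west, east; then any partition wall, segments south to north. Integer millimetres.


cube([6500, 100, 2600]);
translate([0, 2900, 0]) cube([6500, 100, 2600]);
translate([0, 100, 0]) cube([100, 2800, 2600]);
translate([6400, 100, 0]) cube([100, 2800, 2600]);
translate([4000, 100, 0]) cube([100, 1000, 2600]);
translate([4000, 2100, 0]) cube([100, 800, 2600]);


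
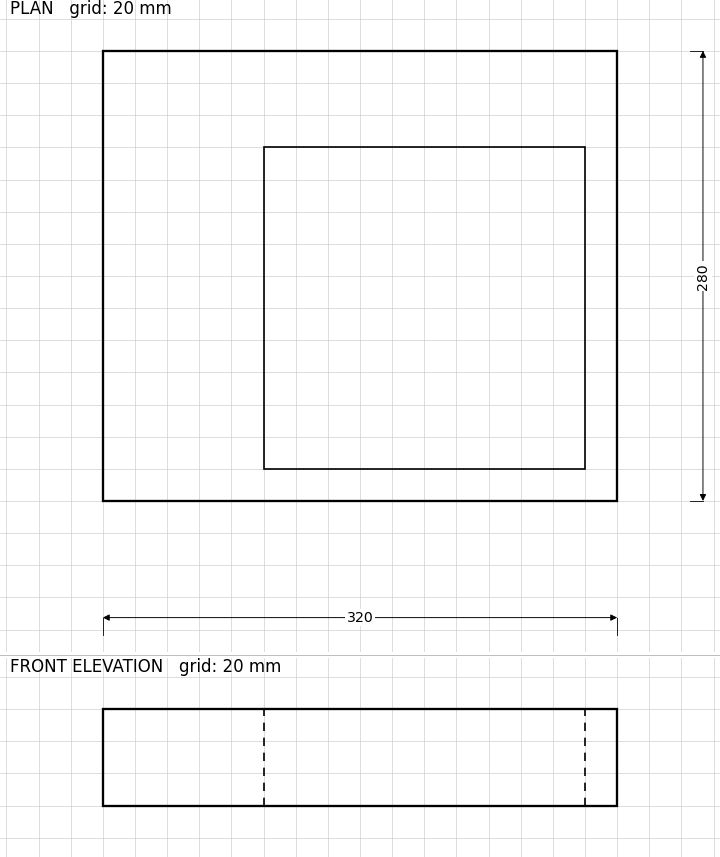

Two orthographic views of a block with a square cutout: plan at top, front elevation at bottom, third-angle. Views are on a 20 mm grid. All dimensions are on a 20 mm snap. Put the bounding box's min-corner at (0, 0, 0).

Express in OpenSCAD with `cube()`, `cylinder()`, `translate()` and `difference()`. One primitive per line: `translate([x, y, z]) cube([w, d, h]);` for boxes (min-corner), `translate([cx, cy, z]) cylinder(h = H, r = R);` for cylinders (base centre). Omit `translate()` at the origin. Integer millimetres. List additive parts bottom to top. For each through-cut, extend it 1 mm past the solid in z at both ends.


difference() {
  cube([320, 280, 60]);
  translate([100, 20, -1]) cube([200, 200, 62]);
}


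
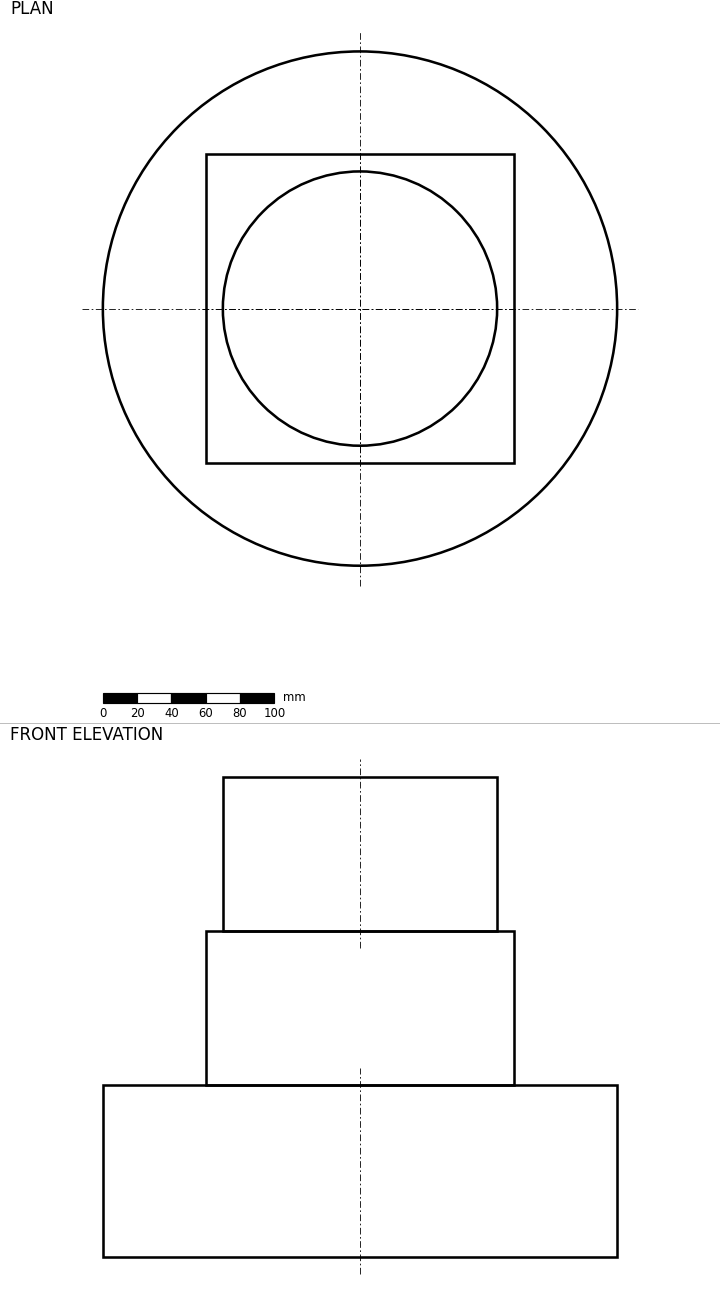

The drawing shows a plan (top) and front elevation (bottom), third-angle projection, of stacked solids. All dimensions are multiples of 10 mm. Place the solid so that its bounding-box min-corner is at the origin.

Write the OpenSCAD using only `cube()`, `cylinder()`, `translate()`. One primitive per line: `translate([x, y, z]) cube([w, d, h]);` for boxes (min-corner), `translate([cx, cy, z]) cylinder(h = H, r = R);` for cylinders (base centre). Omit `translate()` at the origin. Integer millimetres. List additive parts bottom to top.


translate([150, 150, 0]) cylinder(h = 100, r = 150);
translate([60, 60, 100]) cube([180, 180, 90]);
translate([150, 150, 190]) cylinder(h = 90, r = 80);
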